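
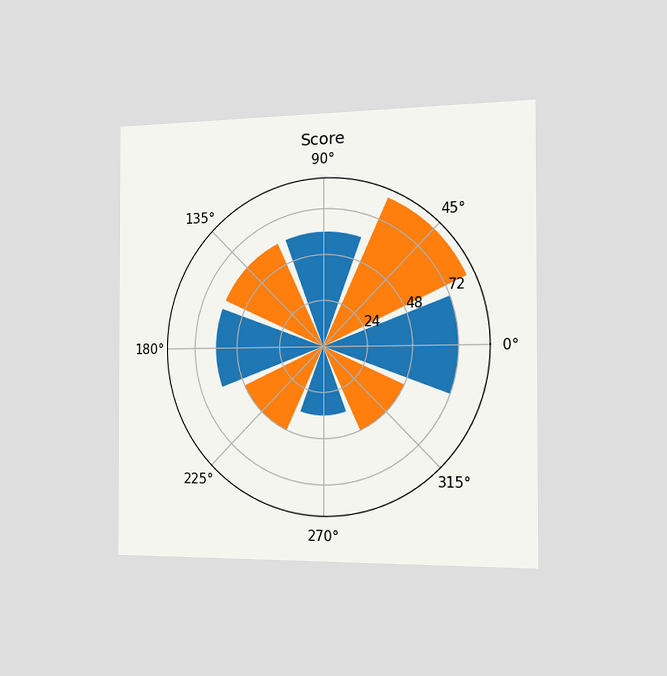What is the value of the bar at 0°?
The chart is viewed slightly from the right. The bar at 0° reaches 72 on the radial axis.

72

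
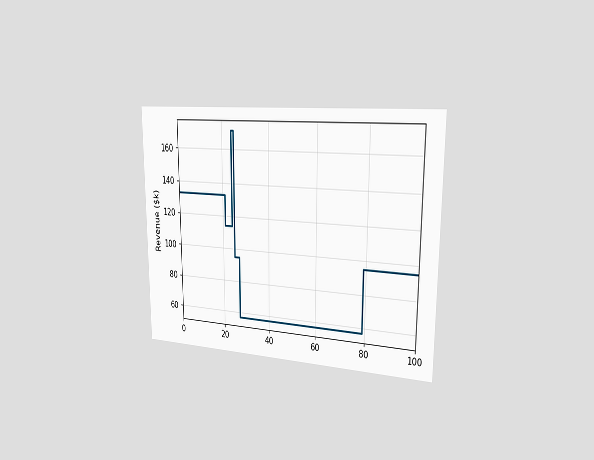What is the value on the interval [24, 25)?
The chart is viewed slightly from the right. On [24, 25) the step sits at $171k.

$171k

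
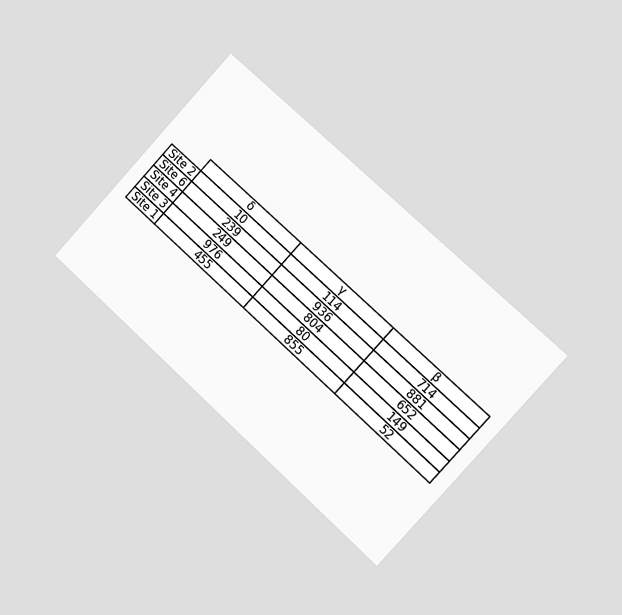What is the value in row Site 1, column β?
52

The chart is tilted about 43° clockwise and viewed slightly from the right. The (Site 1, β) cell reads 52.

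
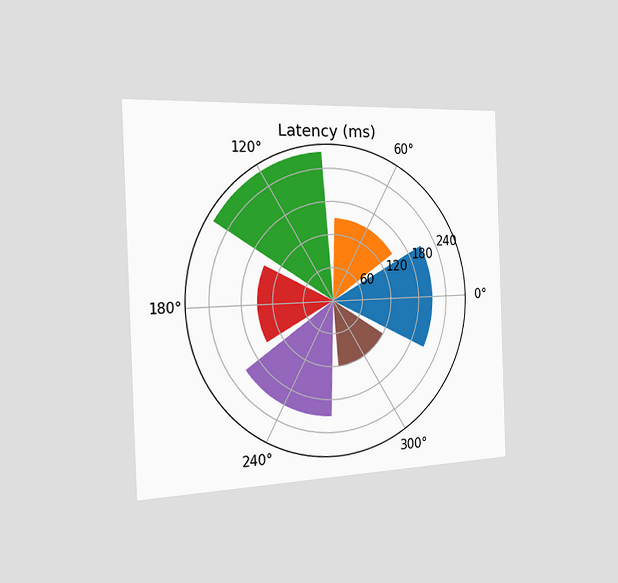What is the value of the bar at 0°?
210ms

The chart is tilted about 2° counter-clockwise and viewed slightly from the left. The bar at 0° reaches 210ms on the radial axis.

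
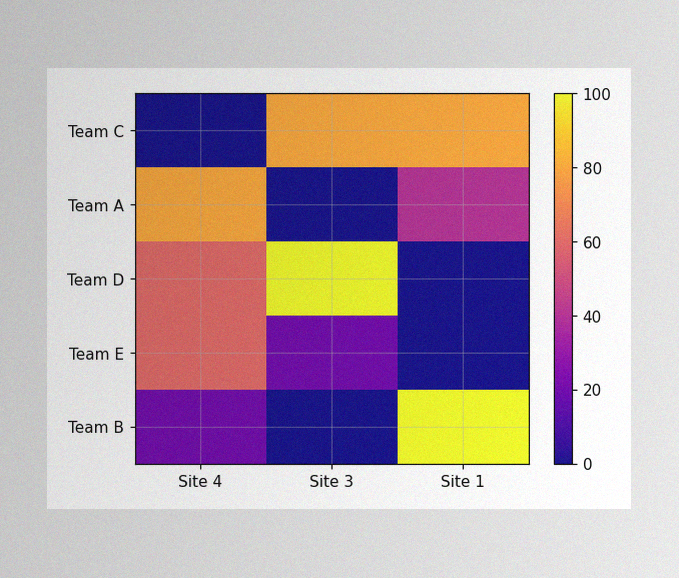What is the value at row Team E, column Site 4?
The image has some photo noise and uneven lighting. Matching cell (Team E, Site 4) against the colorbar gives 60.

60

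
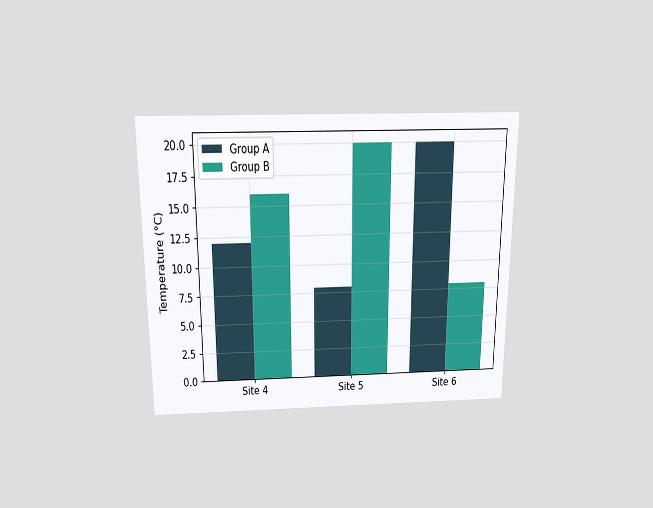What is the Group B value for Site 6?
8°C

The chart is viewed slightly from above. The Group B bar at Site 6 reaches 8°C on the y-axis.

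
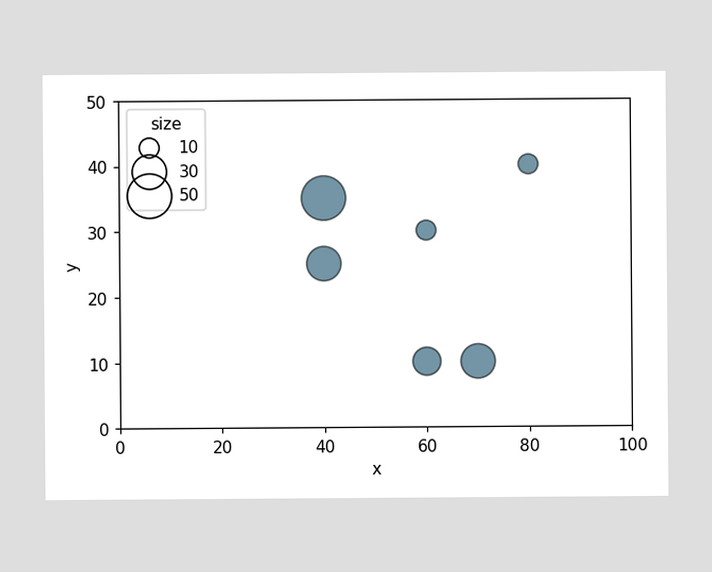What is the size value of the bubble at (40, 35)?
50

Matching the bubble at (40, 35) against the size legend gives 50.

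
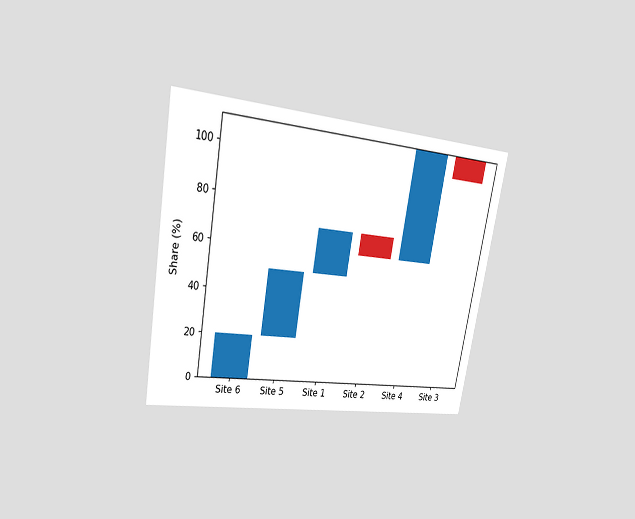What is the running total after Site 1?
The chart is tilted about 10° clockwise and viewed at a slight angle. After Site 1 the running total reaches 70%.

70%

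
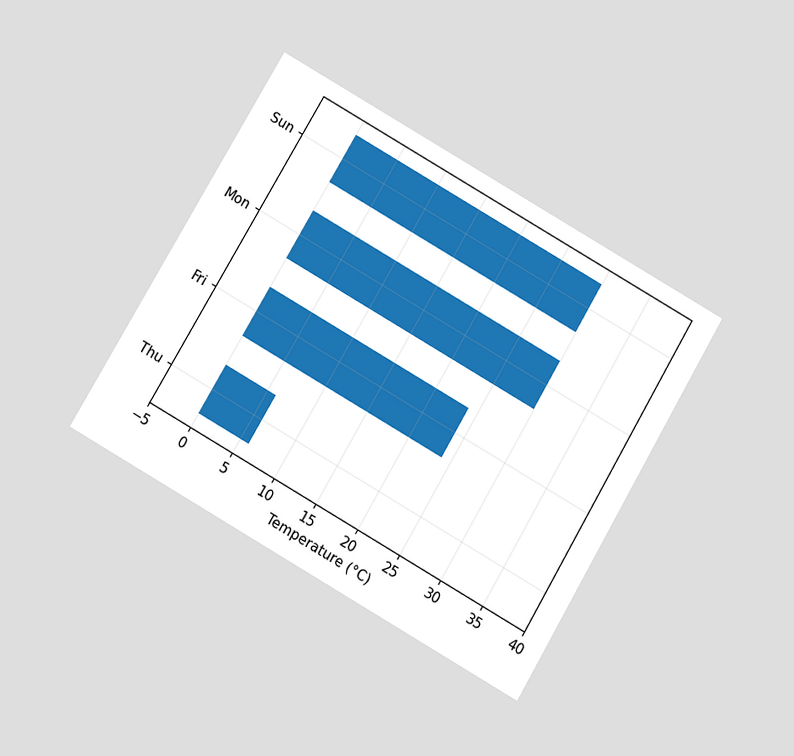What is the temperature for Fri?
24°C

The chart is tilted about 30° clockwise and viewed at a slight angle. Reading along the chart's x-axis, the Fri bar reaches 24°C.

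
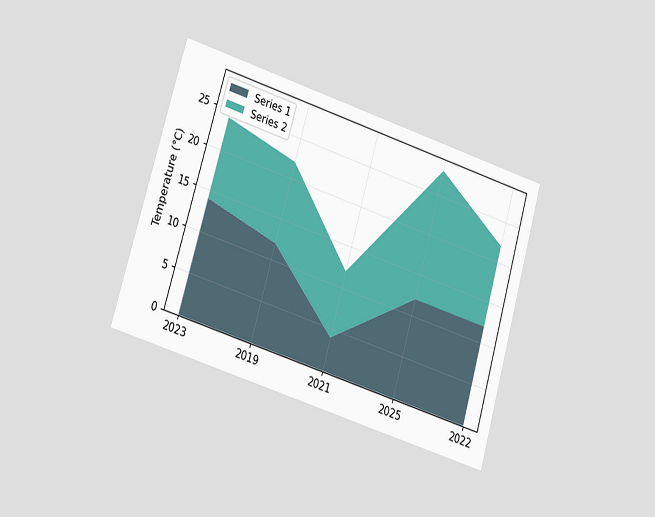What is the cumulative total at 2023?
24°C

The chart is tilted about 17° clockwise and viewed at a slight angle. The stacked total at 2023 reaches 24°C.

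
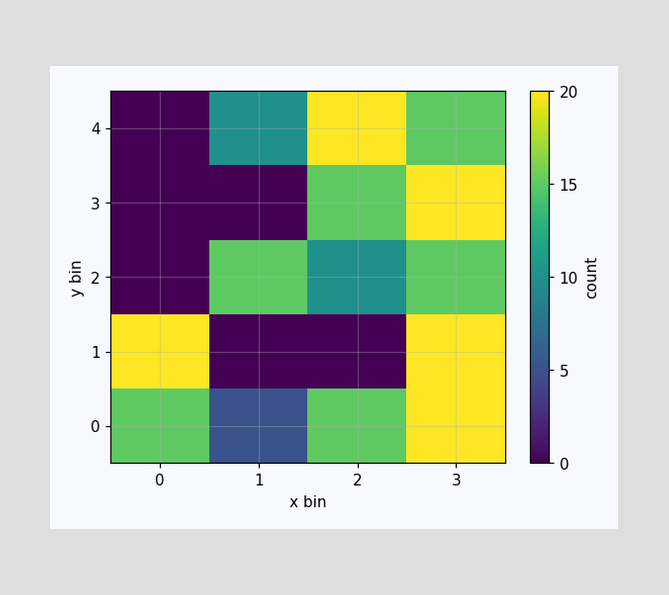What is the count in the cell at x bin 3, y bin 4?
15

Matching the cell (3, 4) against the colorbar gives 15.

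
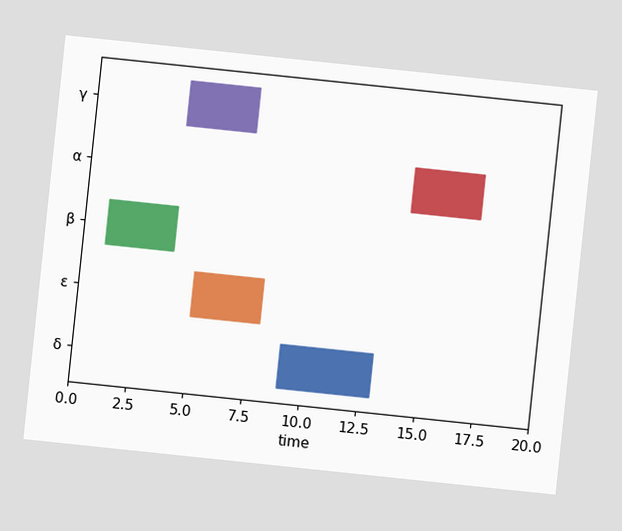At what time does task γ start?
The chart is tilted about 6° clockwise. The γ bar begins at t=4.

4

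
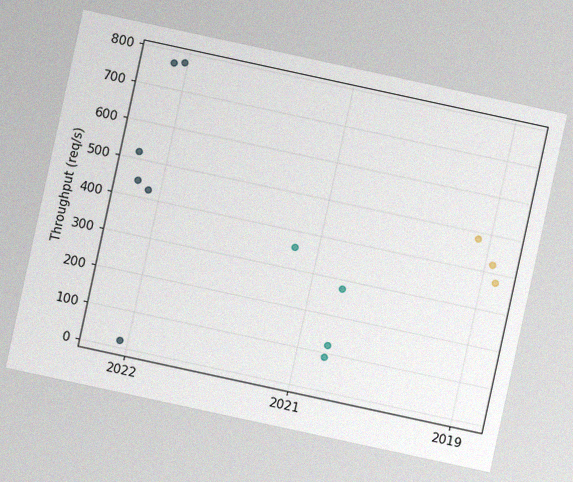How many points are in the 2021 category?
4

The chart is tilted about 12° clockwise, with some photo noise. Counting the markers in the 2021 column gives 4.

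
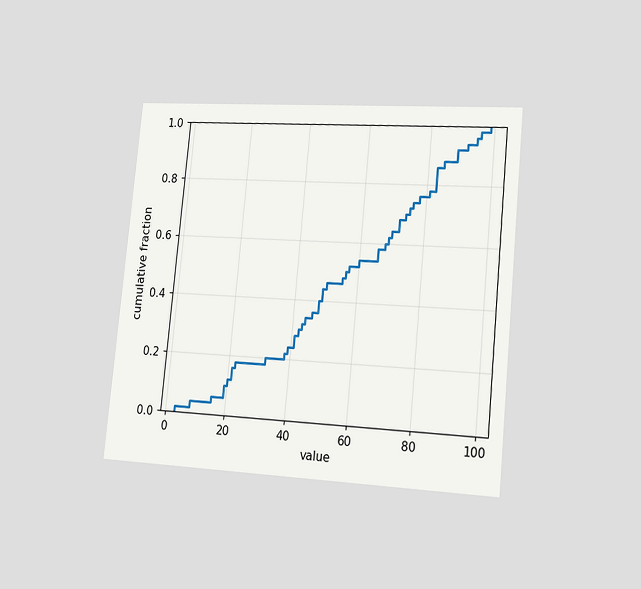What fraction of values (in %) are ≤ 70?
The chart is tilted about 6° clockwise and viewed slightly from the right. At x=70 the ECDF step is at 64%.

64%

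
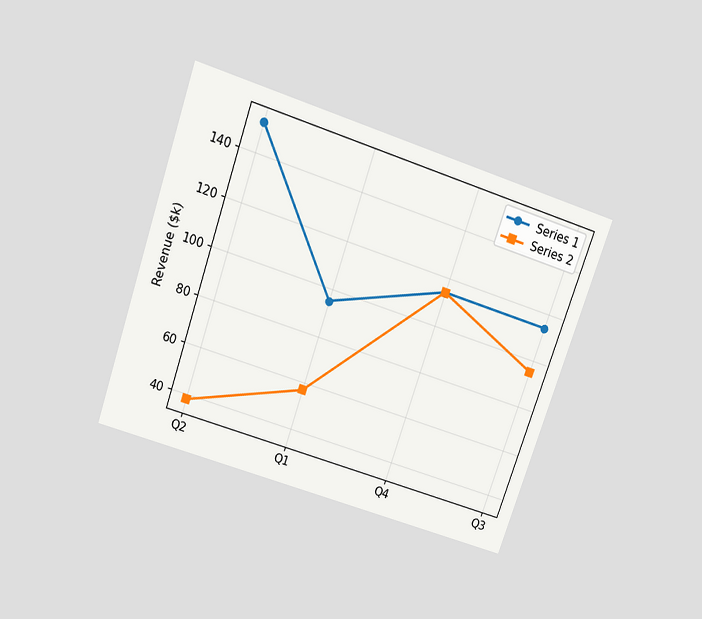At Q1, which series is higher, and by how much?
The chart is tilted about 19° clockwise and viewed slightly from above. At Q1, Series 1 sits above the other line by $38k.

Series 1, by $38k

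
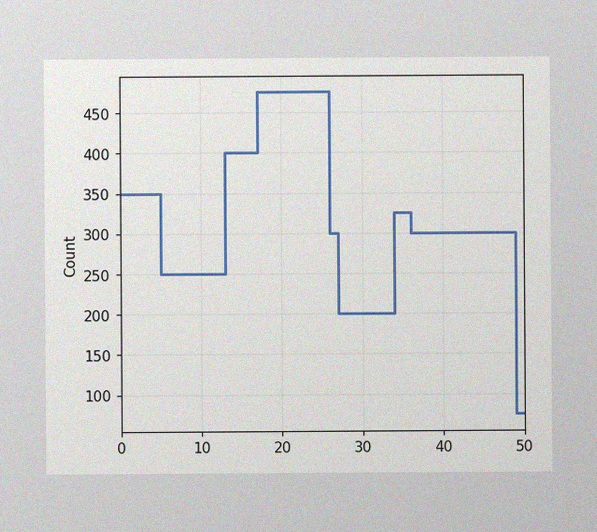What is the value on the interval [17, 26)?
475

The image has some photo noise and uneven lighting. On [17, 26) the step sits at 475.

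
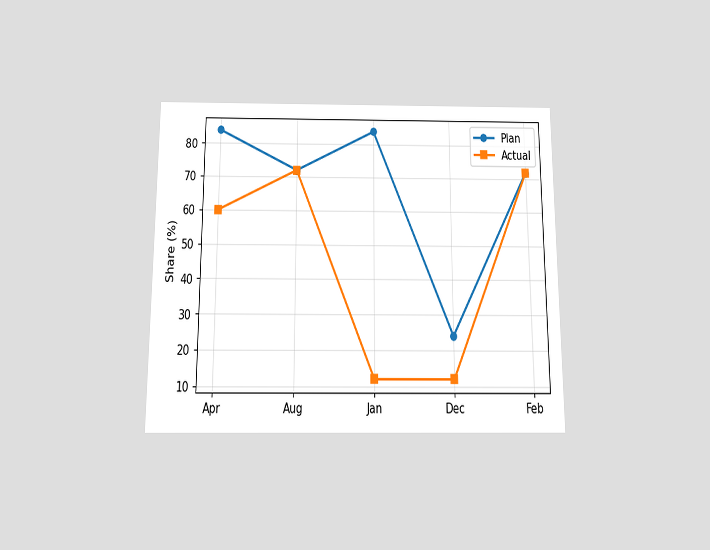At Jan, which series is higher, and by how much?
Plan, by 72%

The chart is viewed slightly from below. At Jan, Plan sits above the other line by 72%.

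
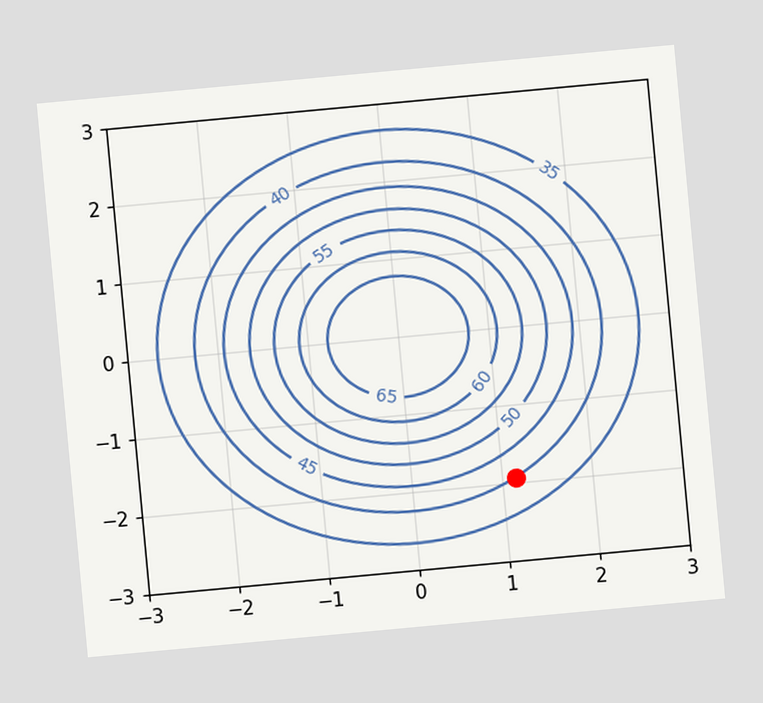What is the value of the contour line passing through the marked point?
The chart is tilted about 5° counter-clockwise. The marked point sits on the contour labelled 40.

40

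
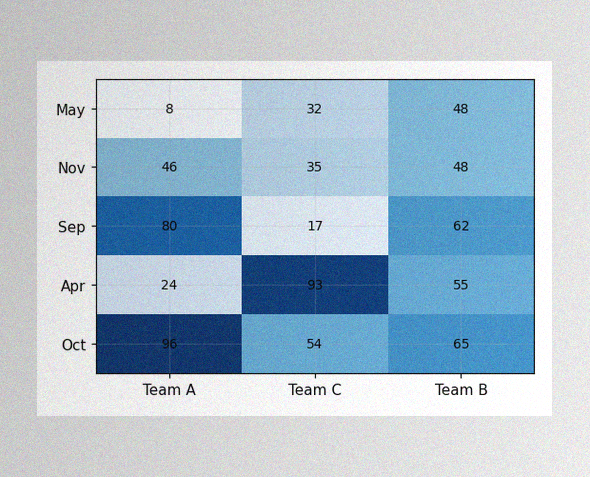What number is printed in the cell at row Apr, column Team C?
93

The image has some photo noise and uneven lighting. The (Apr, Team C) cell reads 93.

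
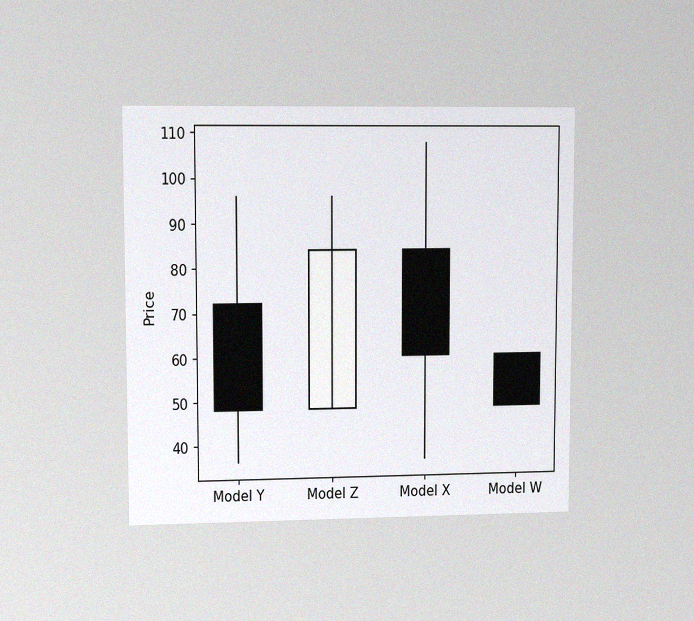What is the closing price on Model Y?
48

The chart is viewed at a slight angle, with some photo noise. The Model Y candle closes at 48.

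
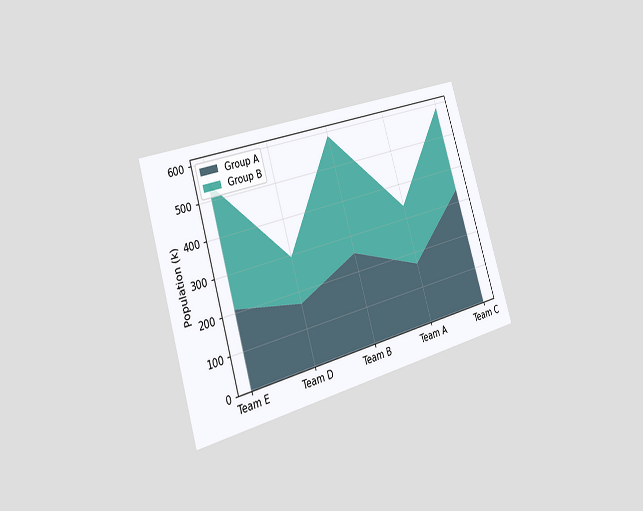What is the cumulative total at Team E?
546k

The chart is tilted about 17° counter-clockwise and viewed slightly from the left. The stacked total at Team E reaches 546k.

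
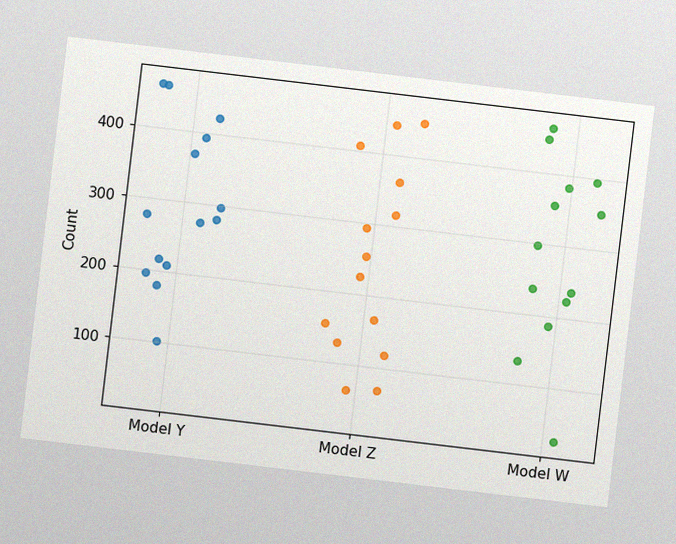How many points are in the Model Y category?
The chart is tilted about 7° clockwise, with some photo noise. Counting the markers in the Model Y column gives 14.

14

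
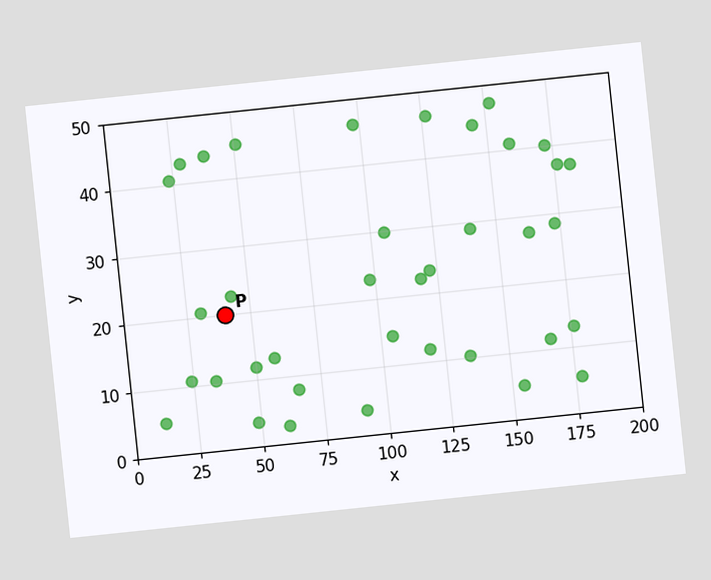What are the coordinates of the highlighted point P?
The chart is tilted about 6° counter-clockwise. Following the gridlines from P to each axis, P sits at (40, 20).

(40, 20)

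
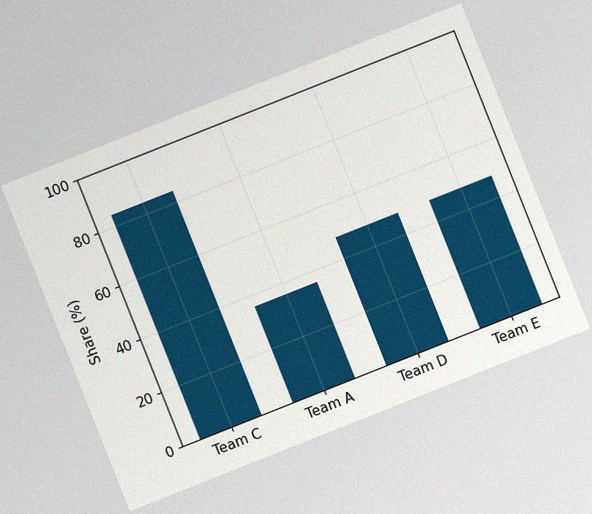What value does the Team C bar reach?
The chart is tilted about 22° counter-clockwise, with some photo noise. Reading along the chart's y-axis, the Team C bar reaches 84%.

84%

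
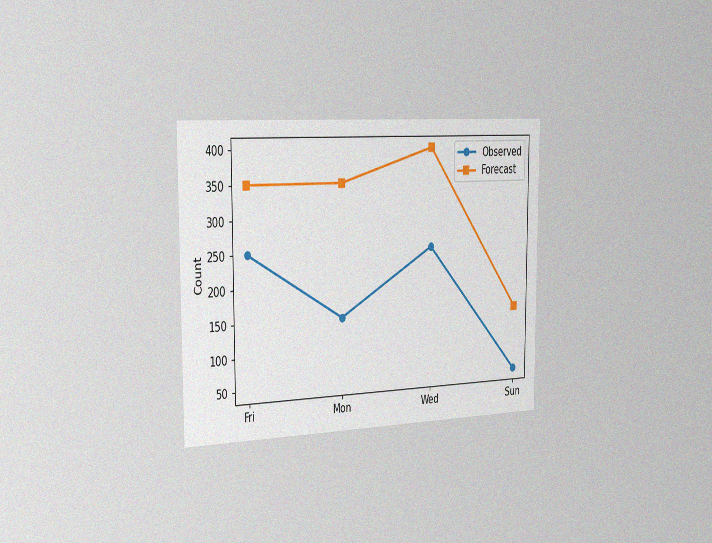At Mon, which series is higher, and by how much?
The chart is viewed slightly from the left, with some photo noise. At Mon, Forecast sits above the other line by 200.

Forecast, by 200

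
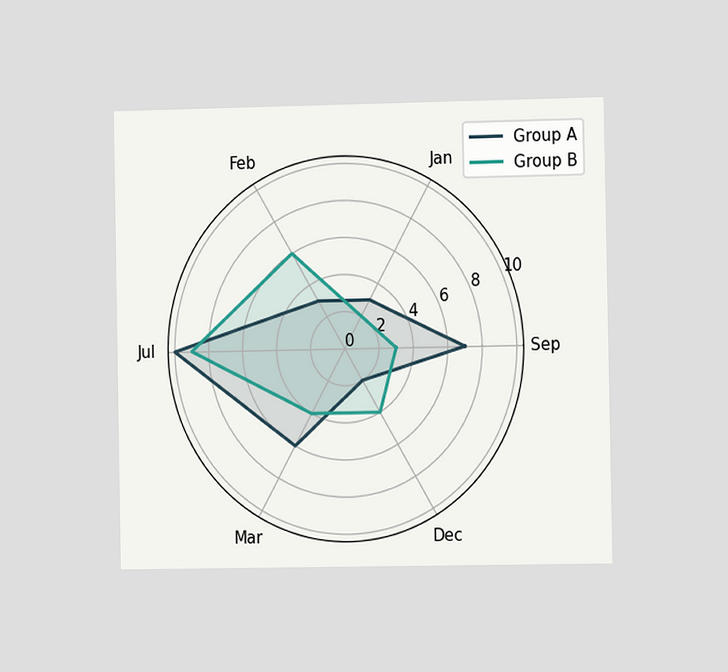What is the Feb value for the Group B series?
6

The chart is viewed at a slight angle. On the Feb axis, Group B reaches 6.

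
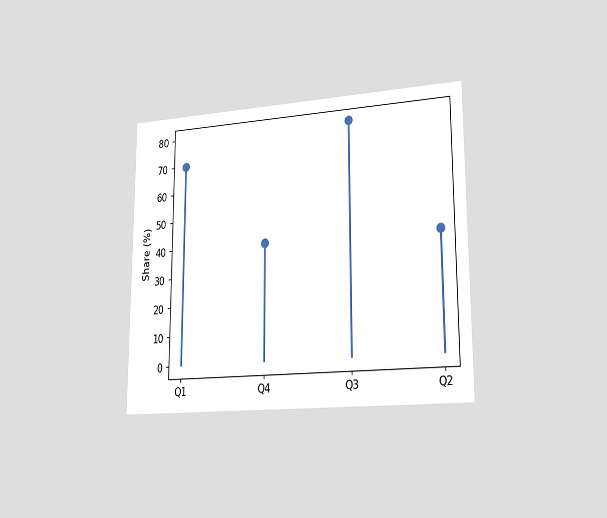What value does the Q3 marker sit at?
80%

The chart is viewed slightly from the right. The Q3 marker sits at 80%.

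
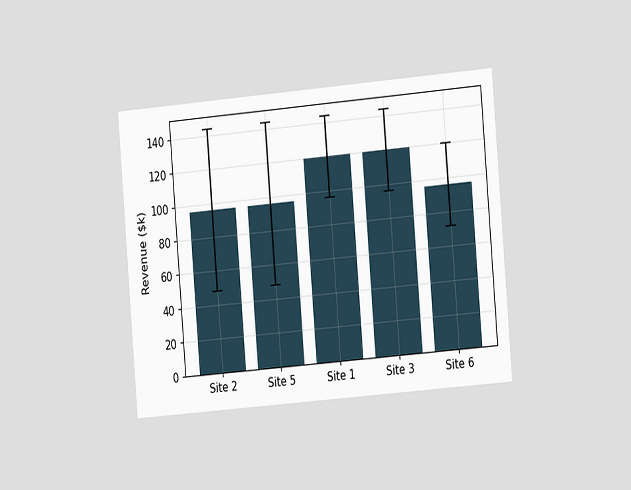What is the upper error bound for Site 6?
$120k

The chart is tilted about 5° counter-clockwise and viewed slightly from the right. The Site 6 bar's upper whisker reaches $120k.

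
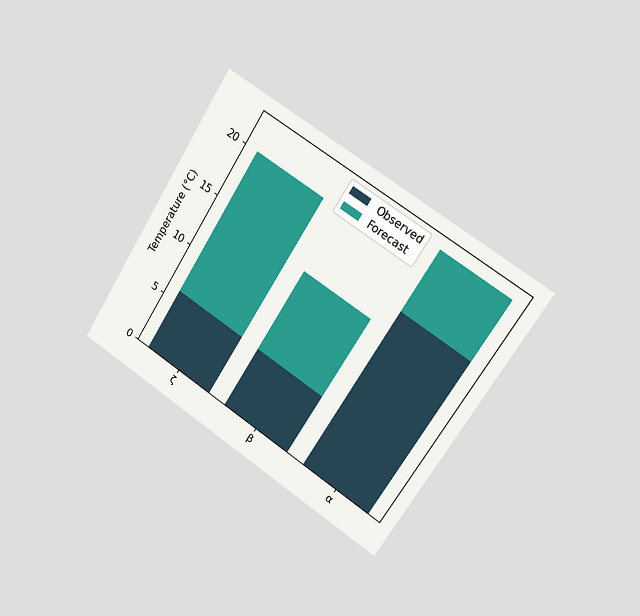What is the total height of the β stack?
14°C

The chart is tilted about 32° clockwise and viewed slightly from the right. The β stack's top reaches 14°C on the y-axis.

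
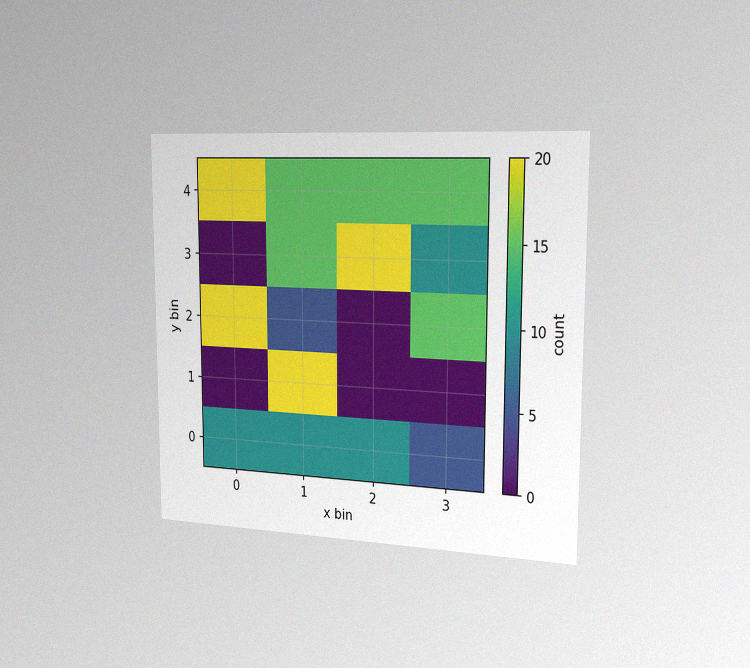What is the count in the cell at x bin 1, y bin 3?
15

The chart is viewed slightly from the right, with some photo noise. Matching the cell (1, 3) against the colorbar gives 15.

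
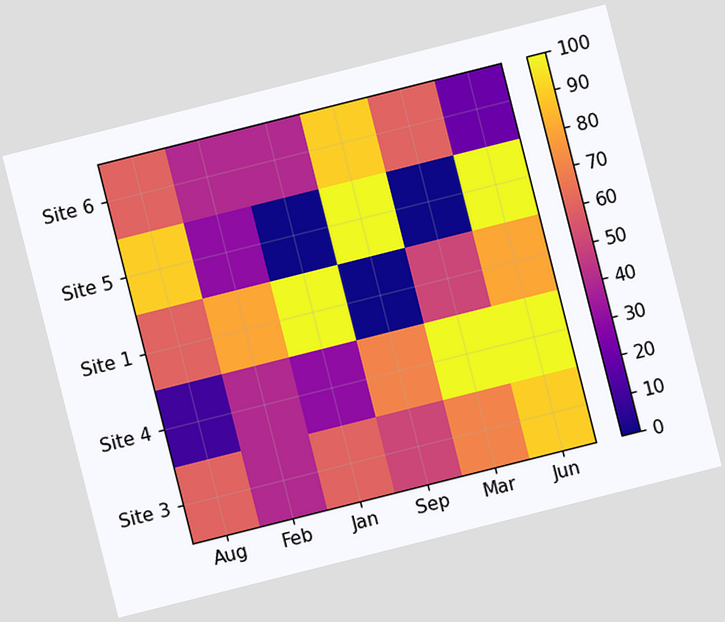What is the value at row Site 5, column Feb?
30

The chart is tilted about 14° counter-clockwise. Matching cell (Site 5, Feb) against the colorbar gives 30.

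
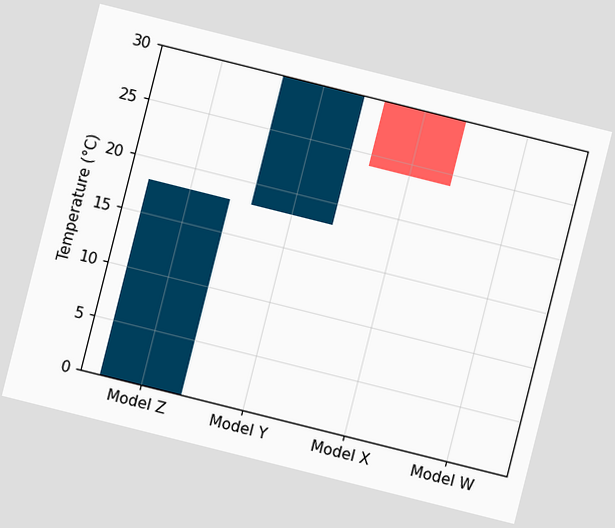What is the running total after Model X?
The chart is tilted about 14° clockwise. After Model X the running total reaches 24°C.

24°C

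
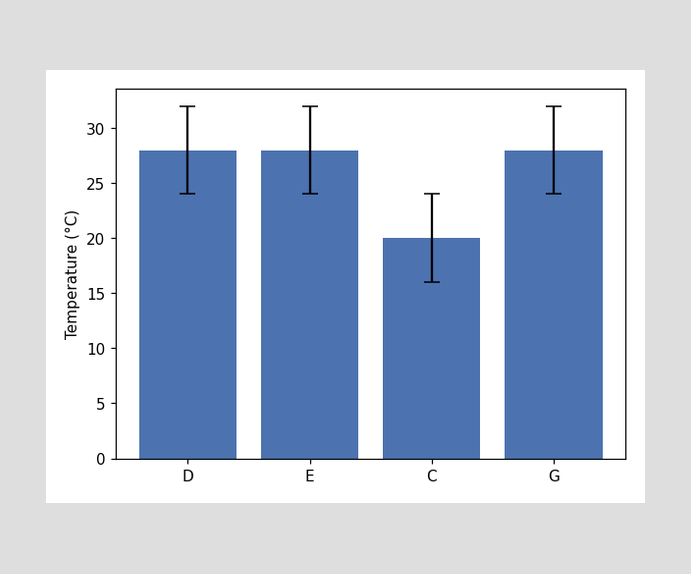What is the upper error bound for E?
The E bar's upper whisker reaches 32°C.

32°C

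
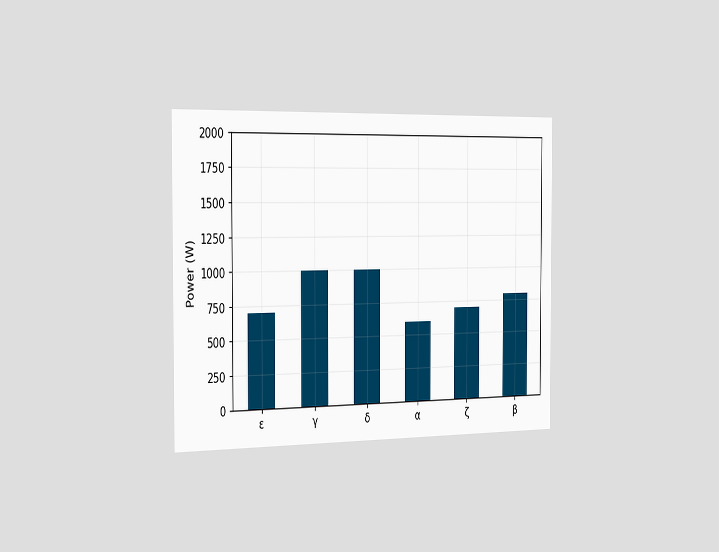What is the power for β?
The chart is viewed slightly from the left. Reading along the chart's y-axis, the β bar reaches 800W.

800W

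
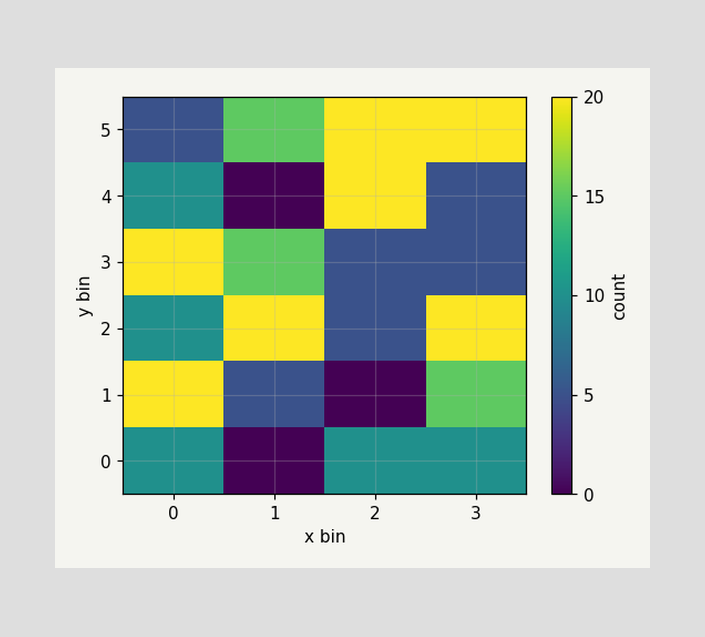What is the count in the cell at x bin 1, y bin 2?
20

Matching the cell (1, 2) against the colorbar gives 20.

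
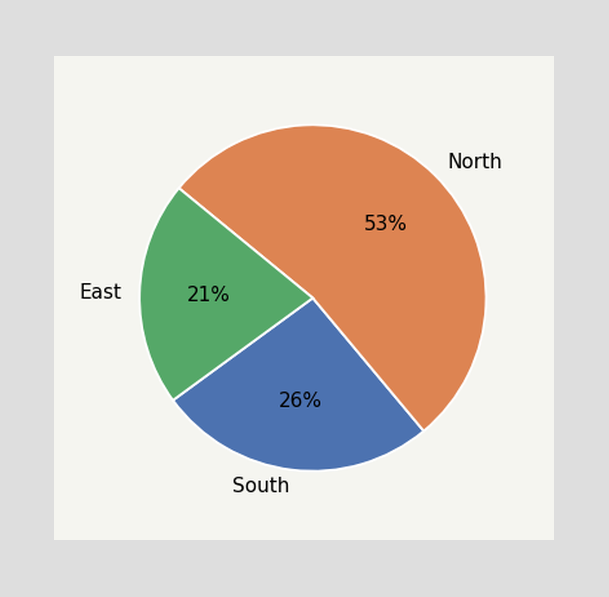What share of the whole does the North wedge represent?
53%

The North slice takes up 53% of the pie.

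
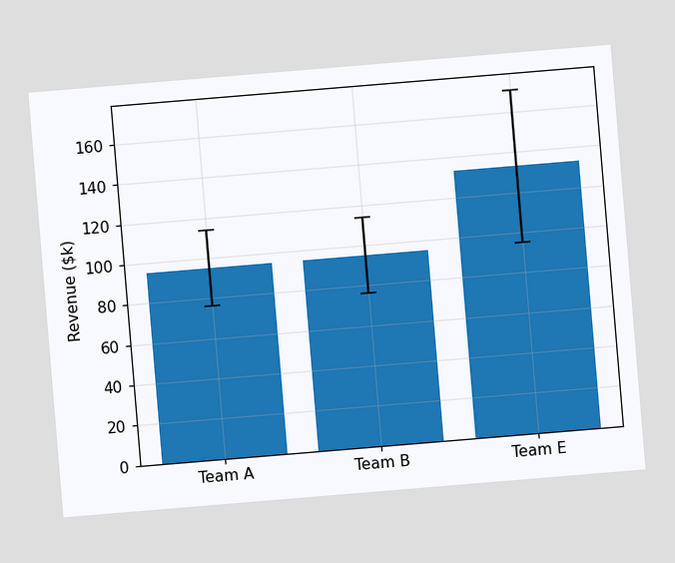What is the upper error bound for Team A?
The chart is tilted about 5° counter-clockwise. The Team A bar's upper whisker reaches $114k.

$114k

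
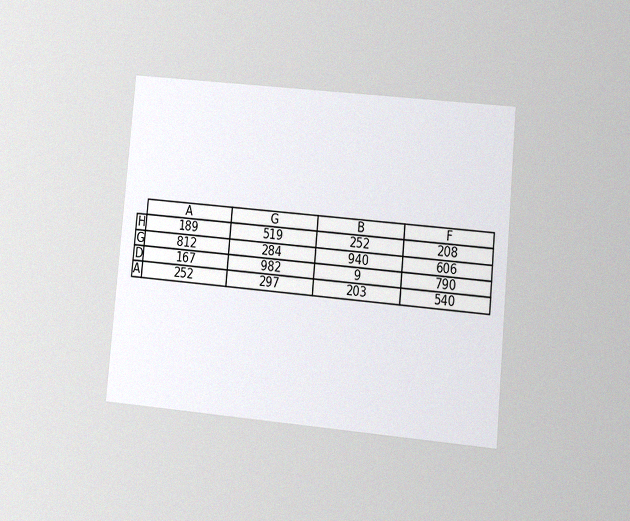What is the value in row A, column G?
297

The chart is tilted about 5° clockwise and viewed at a slight angle, with some photo noise. The (A, G) cell reads 297.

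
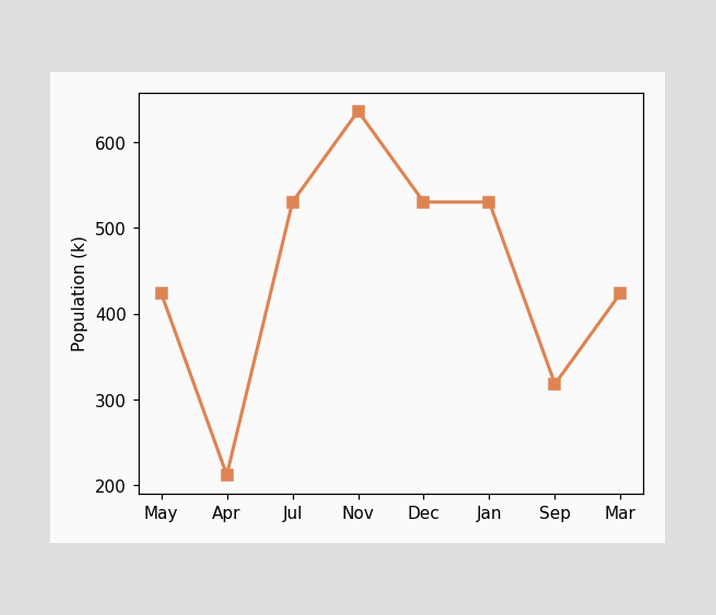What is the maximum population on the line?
The highest point is at Nov, and reading across to the y-axis gives 636k.

636k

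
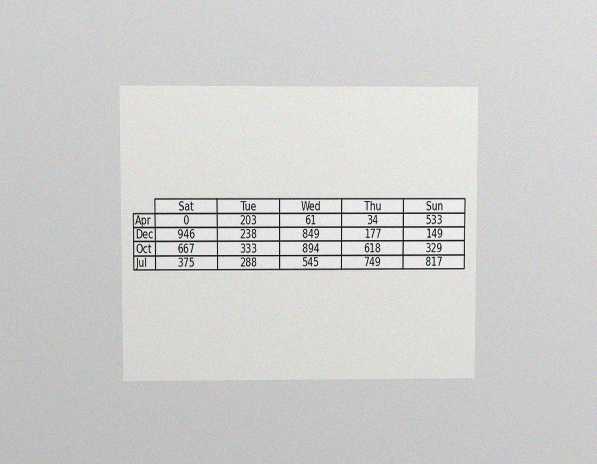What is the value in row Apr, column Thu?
34

The chart is viewed at a slight angle, with some photo noise. The (Apr, Thu) cell reads 34.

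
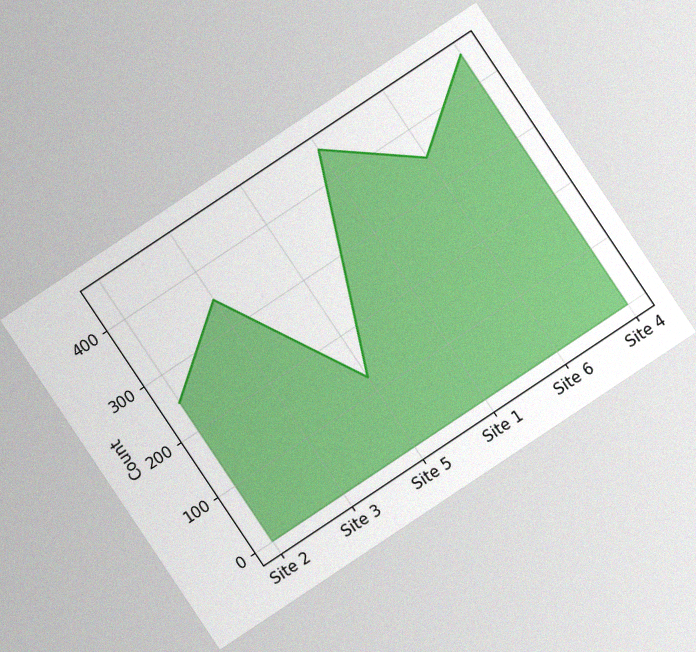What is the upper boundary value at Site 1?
450

The chart is tilted about 34° counter-clockwise, with some photo noise. At Site 1 the upper boundary is at 450.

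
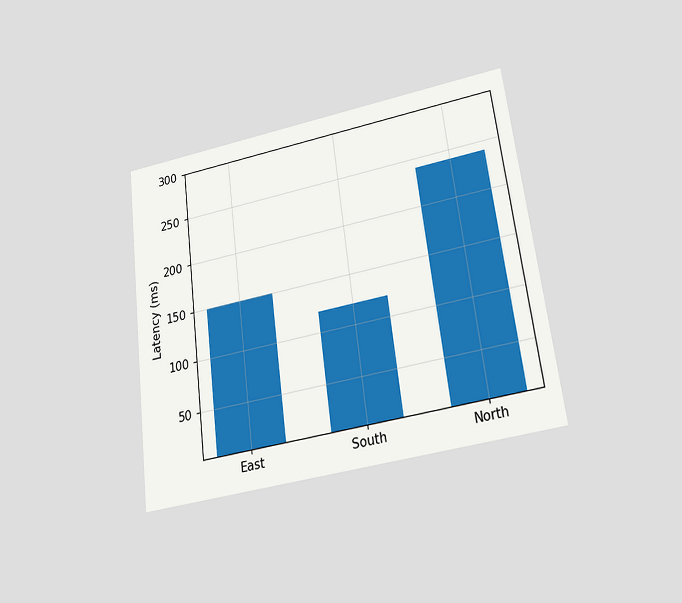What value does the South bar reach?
120ms

The chart is tilted about 7° counter-clockwise and viewed slightly from below. Reading along the chart's y-axis, the South bar reaches 120ms.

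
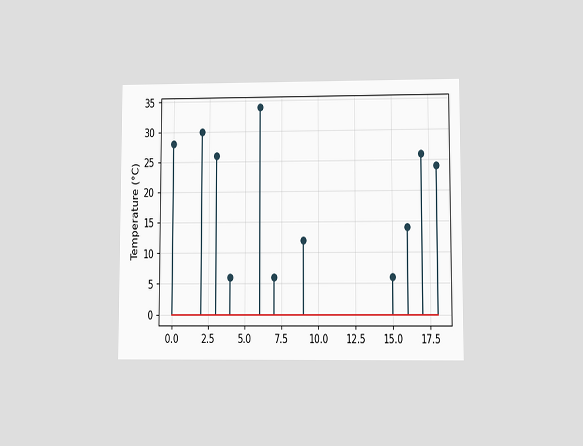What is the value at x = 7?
6°C

The chart is viewed at a slight angle. The stem at x=7 reaches 6°C.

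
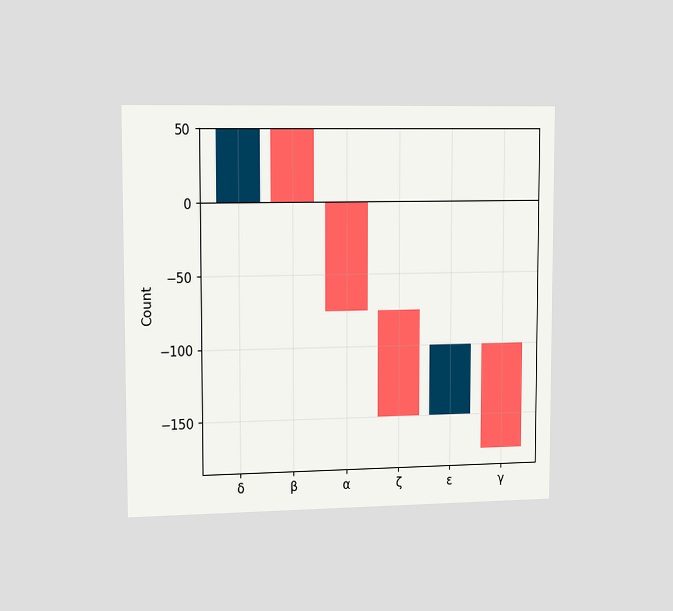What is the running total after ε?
The chart is viewed slightly from the left. After ε the running total reaches -100.

-100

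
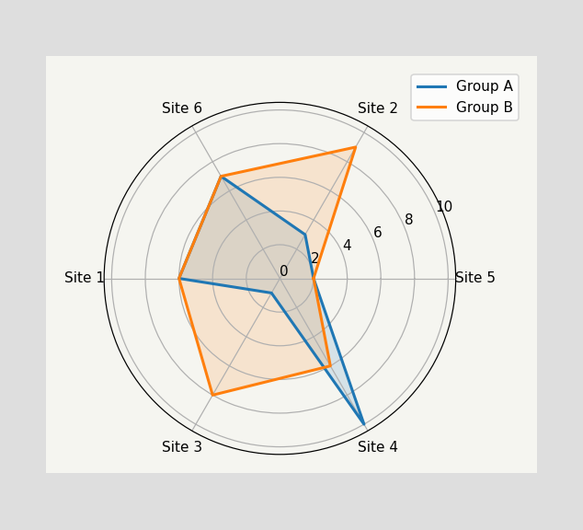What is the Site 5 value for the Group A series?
2

On the Site 5 axis, Group A reaches 2.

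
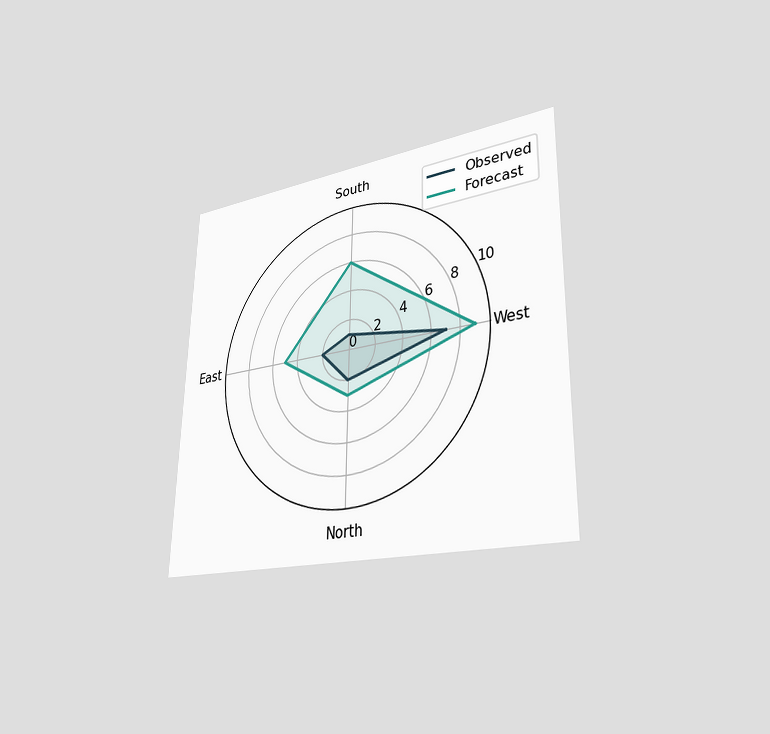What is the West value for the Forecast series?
The chart is viewed slightly from the right. On the West axis, Forecast reaches 9.

9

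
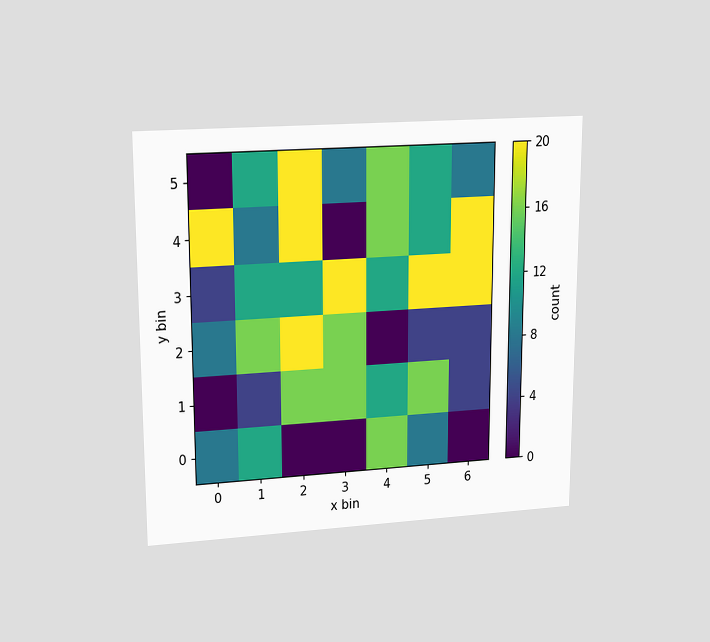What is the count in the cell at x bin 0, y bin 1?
The chart is viewed at a slight angle. Matching the cell (0, 1) against the colorbar gives 0.

0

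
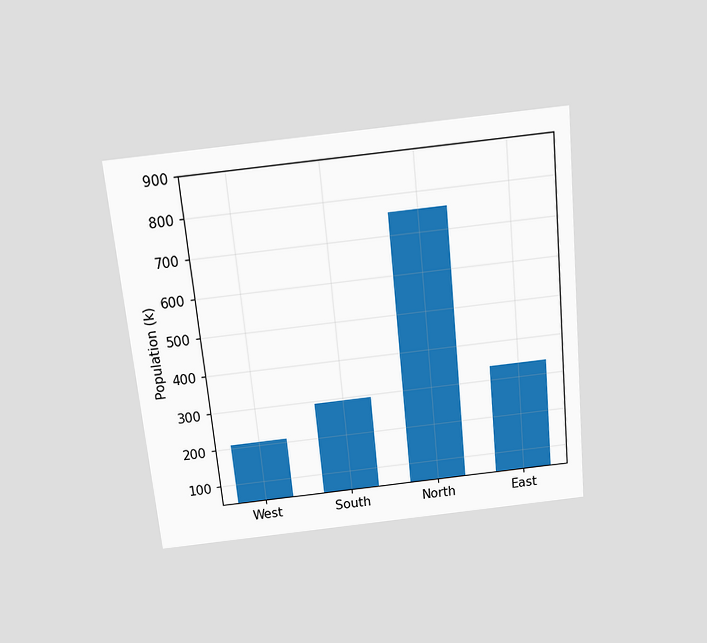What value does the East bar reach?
The chart is tilted about 6° counter-clockwise and viewed slightly from above. Reading along the chart's y-axis, the East bar reaches 336k.

336k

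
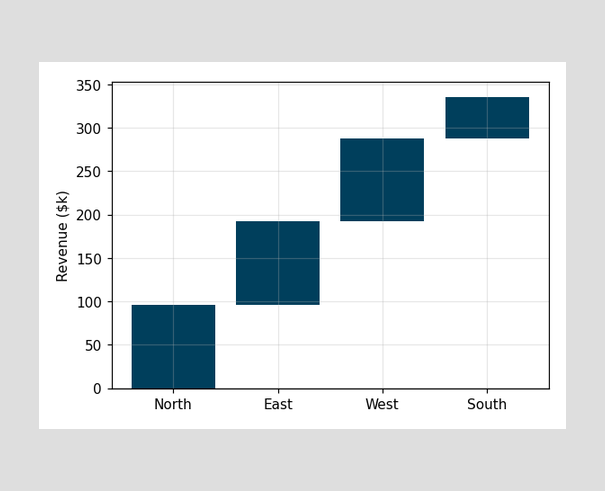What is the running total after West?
After West the running total reaches $288k.

$288k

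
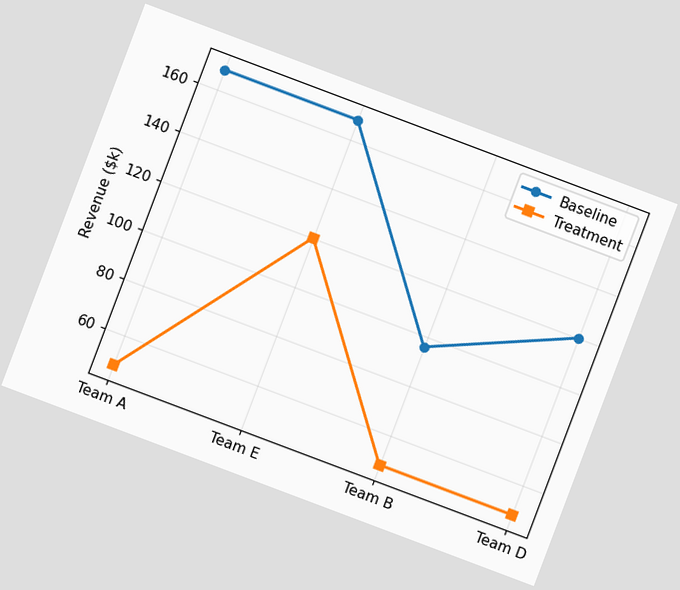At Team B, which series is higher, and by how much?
Baseline, by $48k

The chart is tilted about 21° clockwise. At Team B, Baseline sits above the other line by $48k.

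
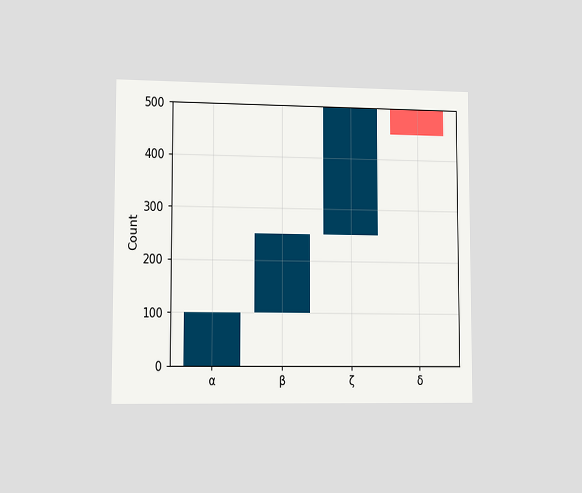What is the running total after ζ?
500

The chart is viewed slightly from the left. After ζ the running total reaches 500.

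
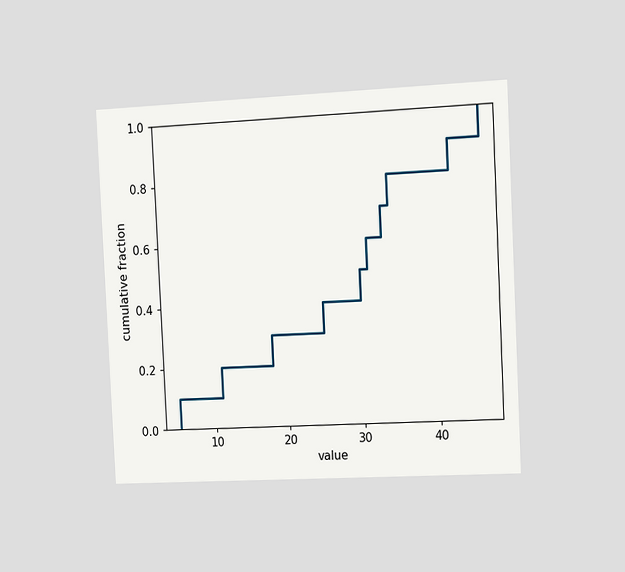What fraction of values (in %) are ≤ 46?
The chart is tilted about 3° counter-clockwise and viewed at a slight angle. At x=46 the ECDF step is at 100%.

100%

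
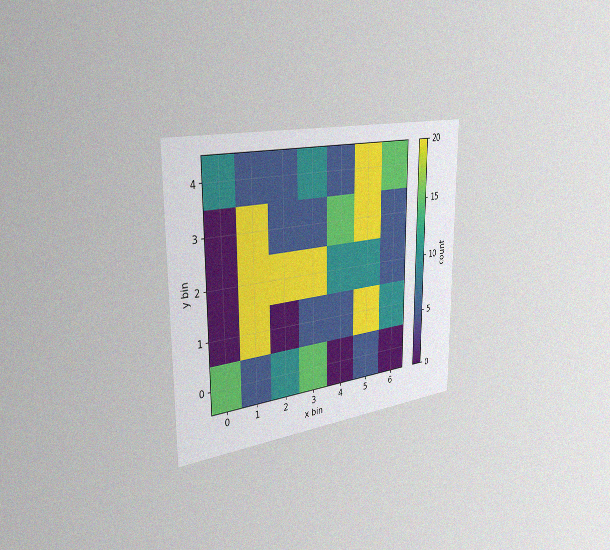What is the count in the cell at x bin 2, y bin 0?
10

The chart is viewed slightly from the left, with some photo noise. Matching the cell (2, 0) against the colorbar gives 10.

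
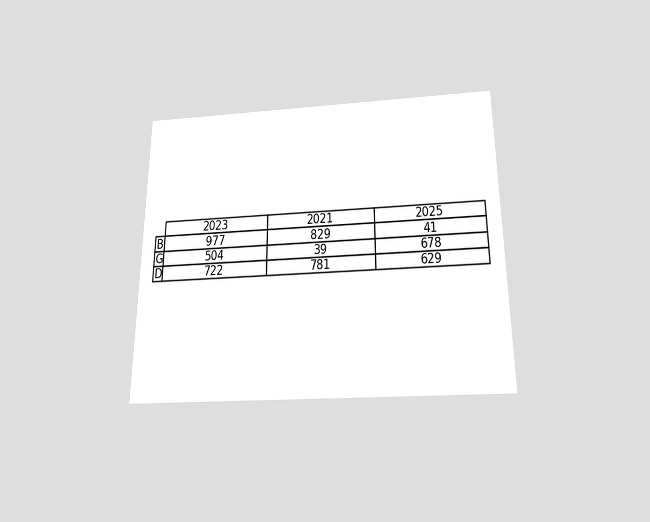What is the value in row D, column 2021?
The chart is viewed slightly from below. The (D, 2021) cell reads 781.

781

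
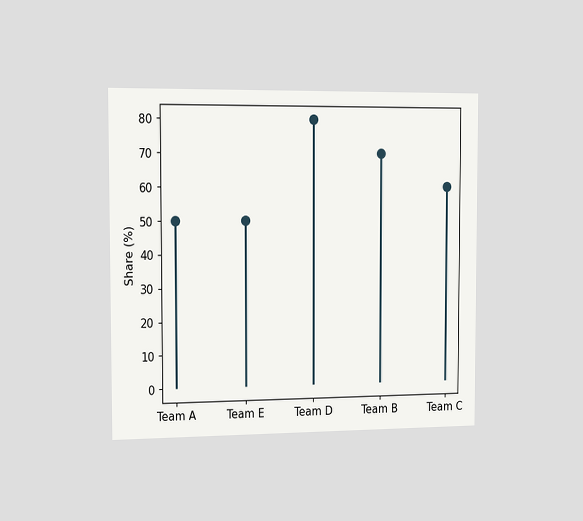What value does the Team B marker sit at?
The chart is viewed slightly from the left. The Team B marker sits at 70%.

70%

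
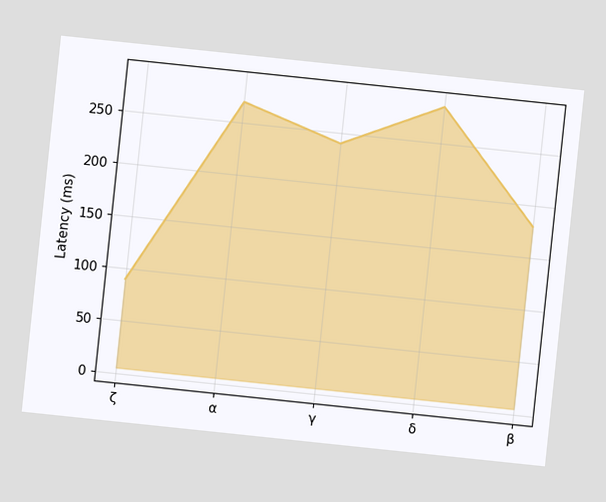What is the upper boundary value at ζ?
90ms

The chart is tilted about 6° clockwise. At ζ the upper boundary is at 90ms.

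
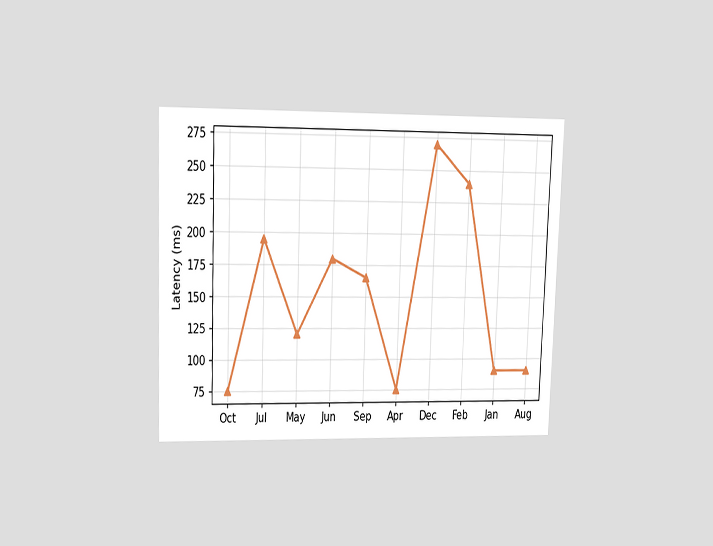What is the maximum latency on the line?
The chart is tilted about 2° clockwise and viewed at a slight angle. The highest point is at Dec, and reading across to the y-axis gives 270ms.

270ms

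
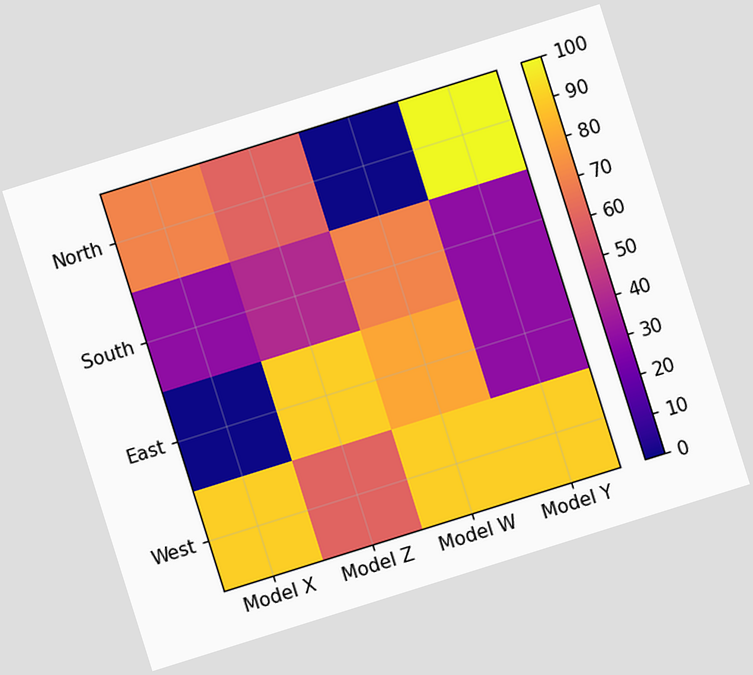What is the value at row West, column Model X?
90

The chart is tilted about 17° counter-clockwise. Matching cell (West, Model X) against the colorbar gives 90.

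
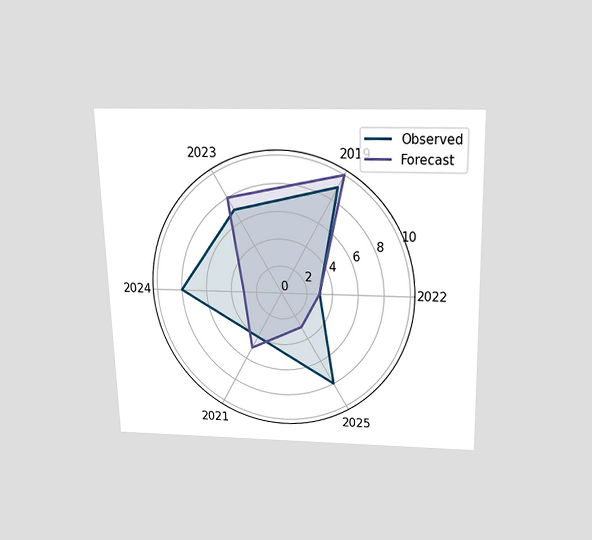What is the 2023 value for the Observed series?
7

The chart is viewed slightly from above. On the 2023 axis, Observed reaches 7.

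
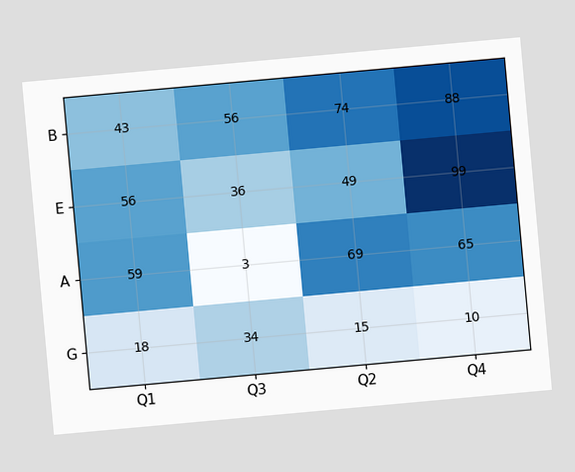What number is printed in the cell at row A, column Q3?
The chart is tilted about 5° counter-clockwise. The (A, Q3) cell reads 3.

3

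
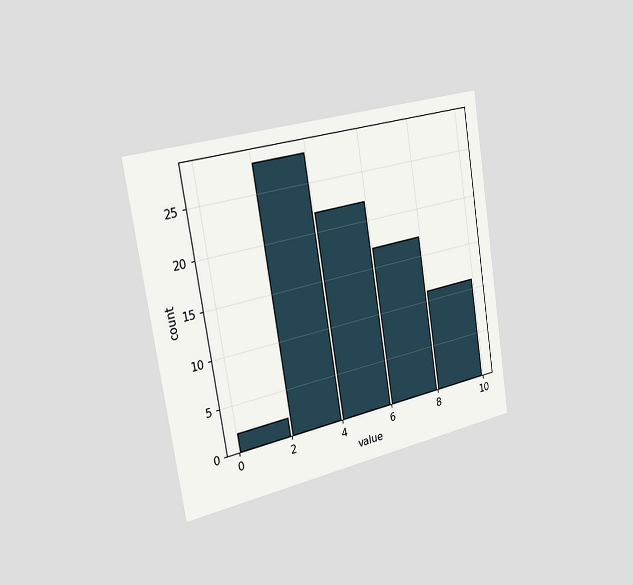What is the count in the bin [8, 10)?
11

The chart is tilted about 9° counter-clockwise and viewed slightly from the left. The [8, 10) bin has height 11.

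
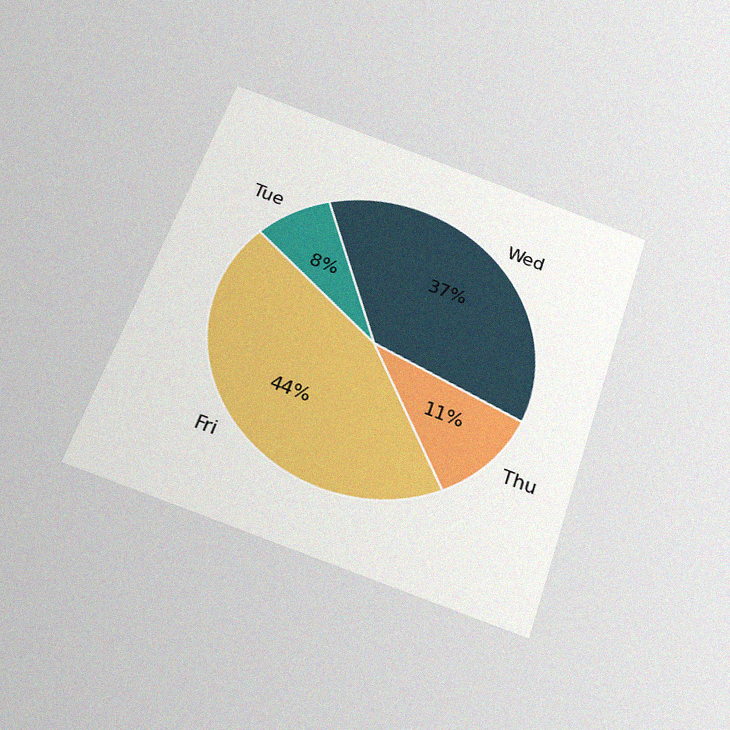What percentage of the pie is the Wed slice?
37%

The chart is tilted about 18° clockwise and viewed slightly from below, with some photo noise. The Wed slice takes up 37% of the pie.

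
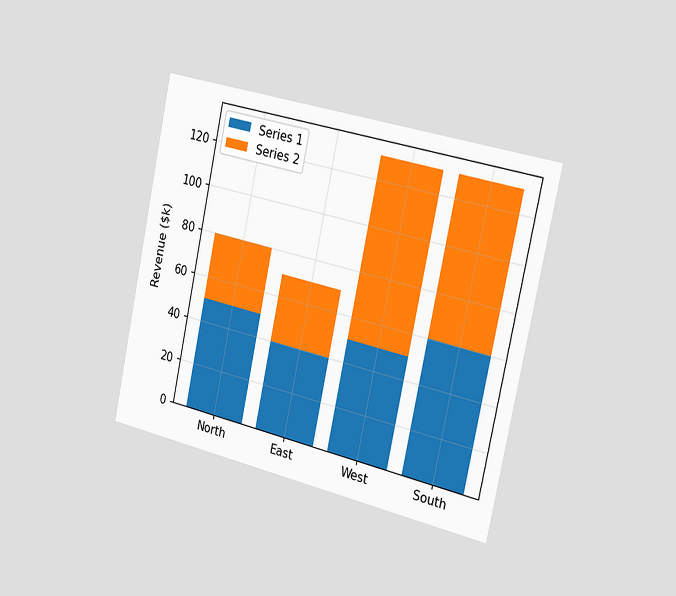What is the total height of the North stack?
$80k

The chart is tilted about 12° clockwise and viewed slightly from the right. The North stack's top reaches $80k on the y-axis.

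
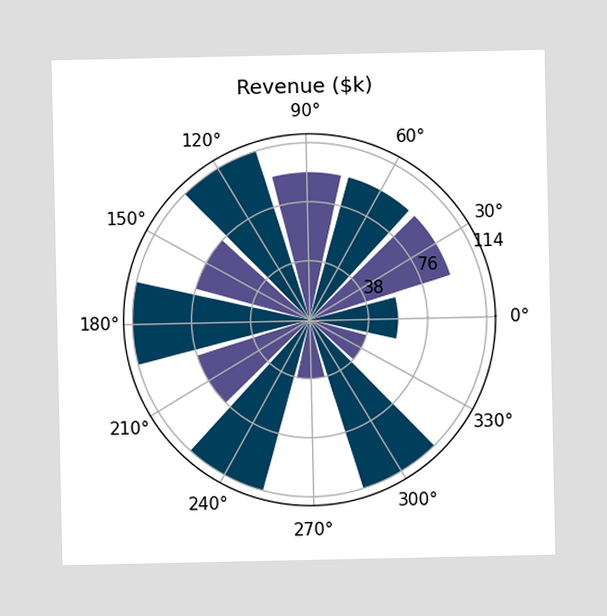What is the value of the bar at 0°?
The bar at 0° reaches $57k on the radial axis.

$57k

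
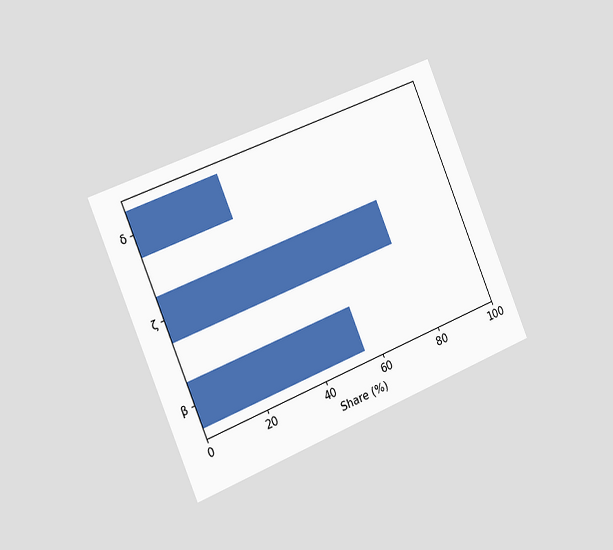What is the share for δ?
The chart is tilted about 22° counter-clockwise and viewed slightly from the left. Reading along the chart's x-axis, the δ bar reaches 30%.

30%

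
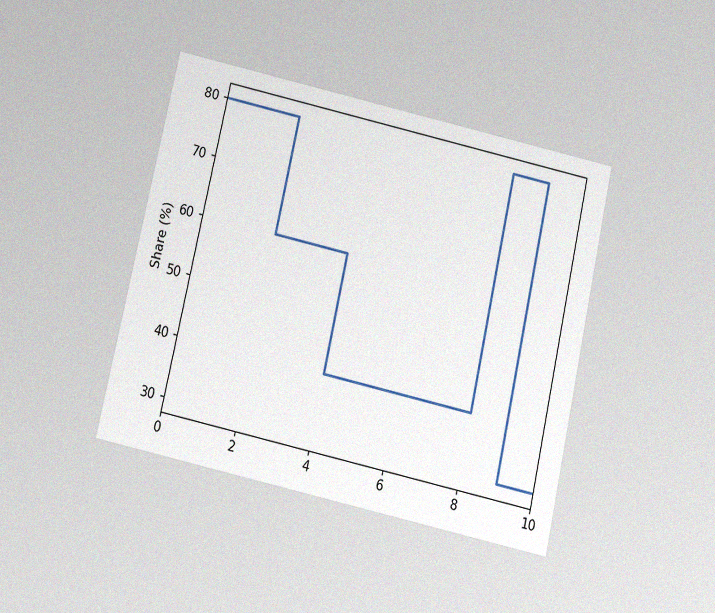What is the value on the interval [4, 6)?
The chart is tilted about 13° clockwise and viewed slightly from below, with some photo noise. On [4, 6) the step sits at 40%.

40%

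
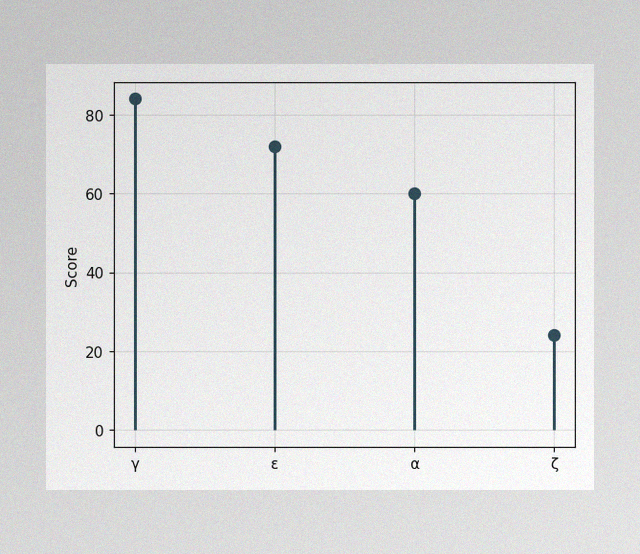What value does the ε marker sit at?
The image has some photo noise and uneven lighting. The ε marker sits at 72.

72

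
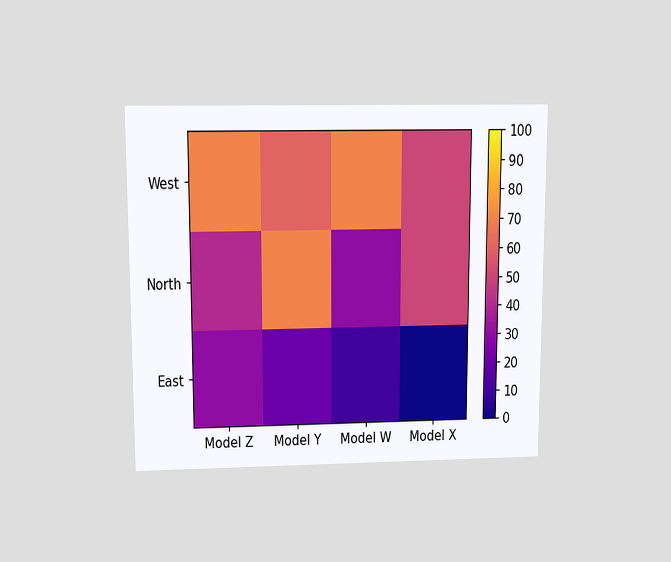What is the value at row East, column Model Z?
The chart is viewed slightly from above. Matching cell (East, Model Z) against the colorbar gives 30.

30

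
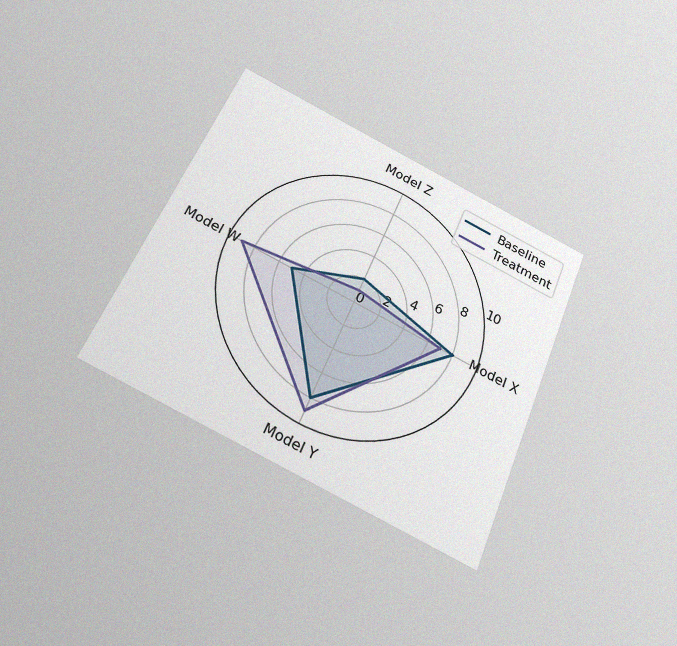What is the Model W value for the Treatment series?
9

The chart is tilted about 23° clockwise and viewed slightly from below, with some photo noise. On the Model W axis, Treatment reaches 9.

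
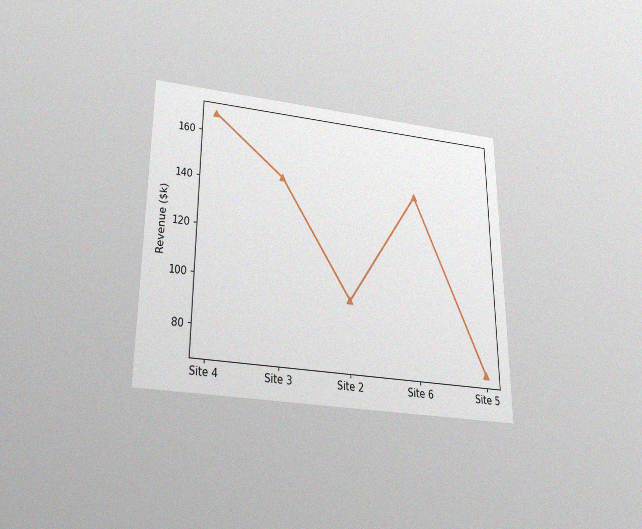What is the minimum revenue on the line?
$72k

The chart is viewed slightly from below, with some photo noise. The lowest point is at Site 5, and reading across to the y-axis gives $72k.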